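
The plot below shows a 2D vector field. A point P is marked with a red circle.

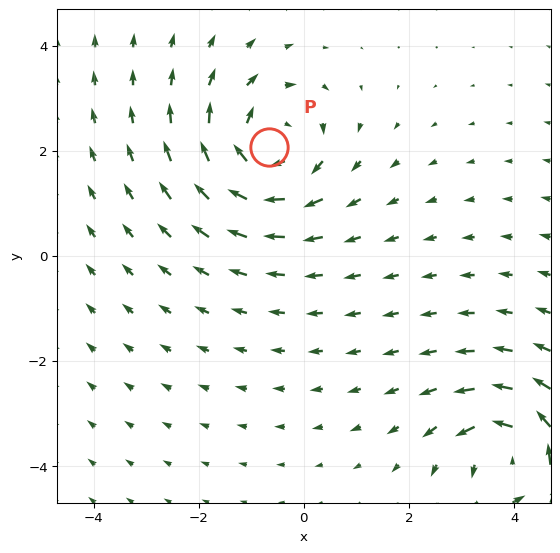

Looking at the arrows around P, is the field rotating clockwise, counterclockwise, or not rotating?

clockwise

Near P at (-0.7, 2.1) the arrows circulate clockwise. The curl (z-component) there is about -4; negative curl means clockwise rotation.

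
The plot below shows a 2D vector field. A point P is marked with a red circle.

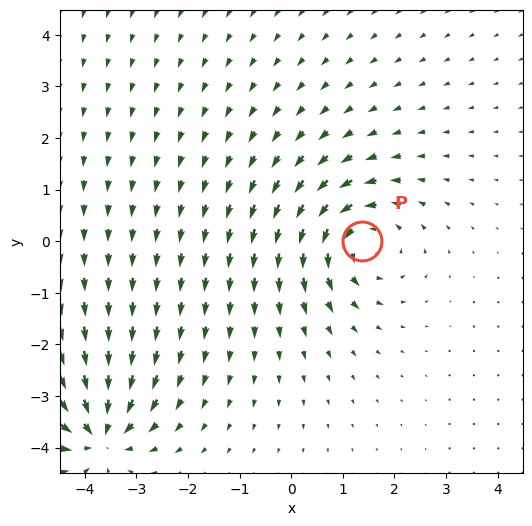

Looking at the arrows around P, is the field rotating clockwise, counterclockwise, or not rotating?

counterclockwise

Near P at (1.4, 0.0) the arrows circulate counterclockwise. The curl (z-component) there is about +5; positive curl means counterclockwise rotation.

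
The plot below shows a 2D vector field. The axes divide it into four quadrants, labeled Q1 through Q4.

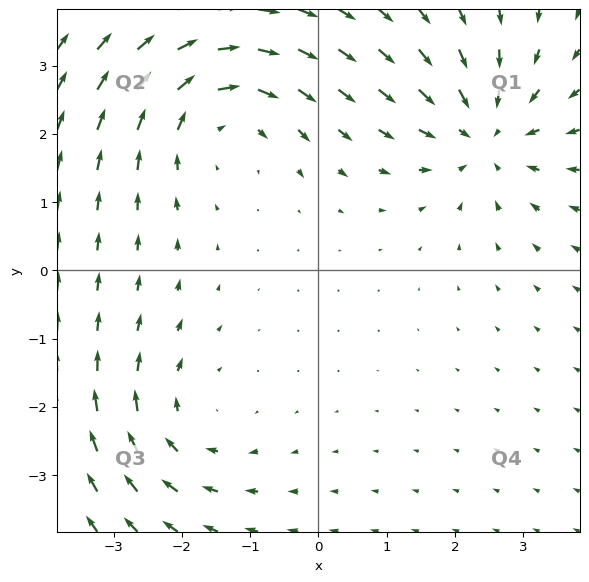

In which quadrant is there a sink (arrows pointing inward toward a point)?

The sink sits at approximately (2.4, 2.0), which lies in quadrant Q1. The divergence there is about -5, negative as expected for a sink.

Q1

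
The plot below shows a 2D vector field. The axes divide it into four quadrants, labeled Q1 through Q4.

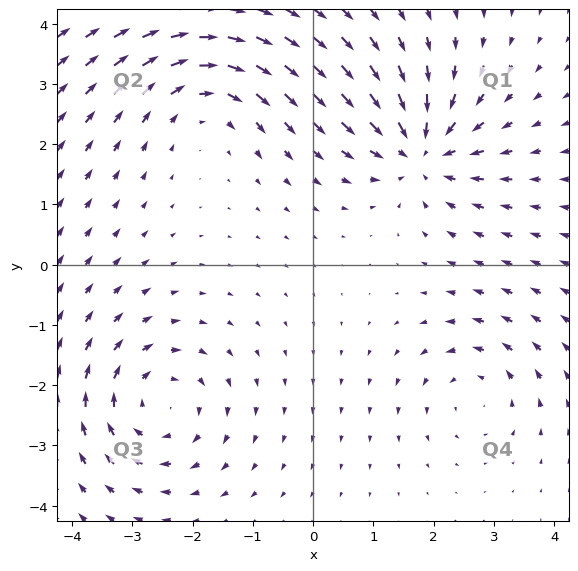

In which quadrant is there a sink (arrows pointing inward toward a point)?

Q1

The sink sits at approximately (1.8, 1.9), which lies in quadrant Q1. The divergence there is about -5, negative as expected for a sink.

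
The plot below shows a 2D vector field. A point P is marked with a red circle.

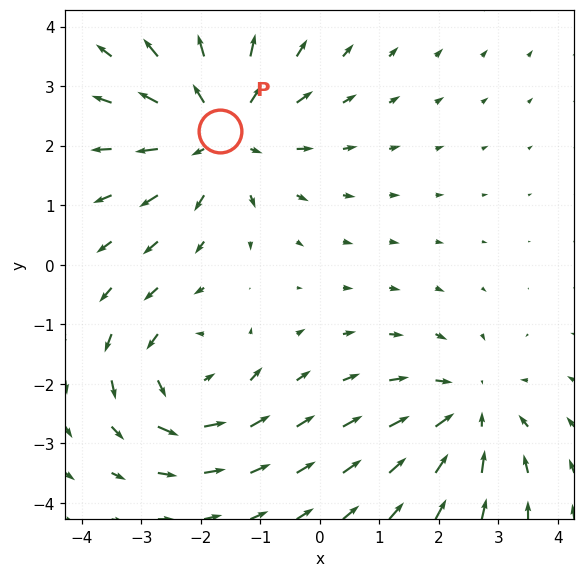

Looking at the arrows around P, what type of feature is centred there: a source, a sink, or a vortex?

source

At P (-1.7, 2.2) the arrows spread outward. Divergence about +4, curl ≈0 — positive divergence with near-zero curl is a source.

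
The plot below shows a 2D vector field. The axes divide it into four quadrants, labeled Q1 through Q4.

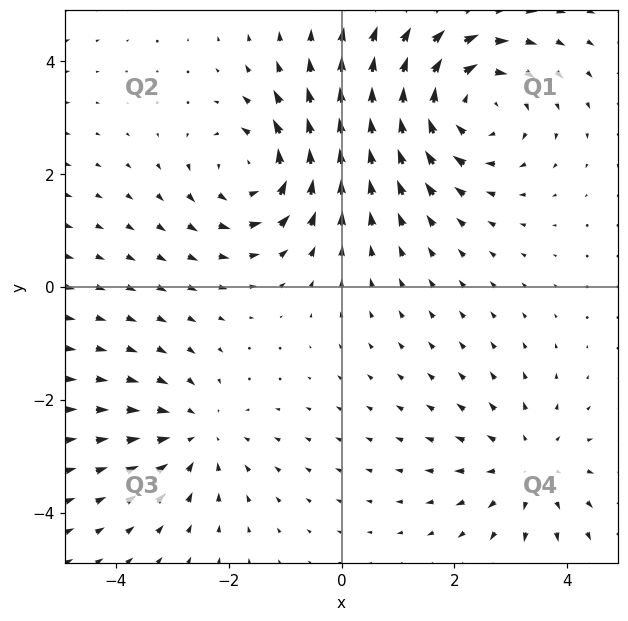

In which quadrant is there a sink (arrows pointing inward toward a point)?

Q3

The sink sits at approximately (-2.6, -2.6), which lies in quadrant Q3. The divergence there is about -3, negative as expected for a sink.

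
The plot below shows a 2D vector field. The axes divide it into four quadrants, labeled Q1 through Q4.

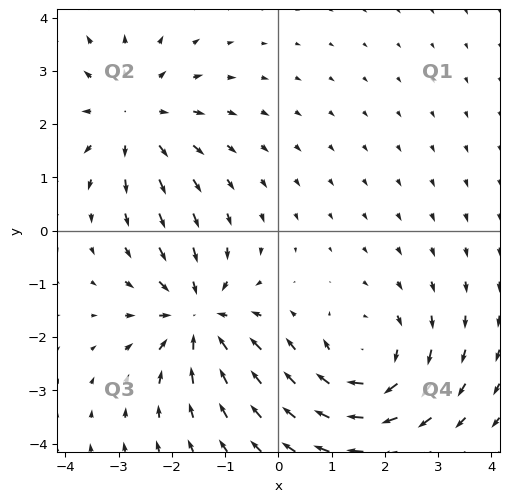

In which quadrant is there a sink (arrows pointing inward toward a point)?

Q3

The sink sits at approximately (-1.5, -1.6), which lies in quadrant Q3. The divergence there is about -5, negative as expected for a sink.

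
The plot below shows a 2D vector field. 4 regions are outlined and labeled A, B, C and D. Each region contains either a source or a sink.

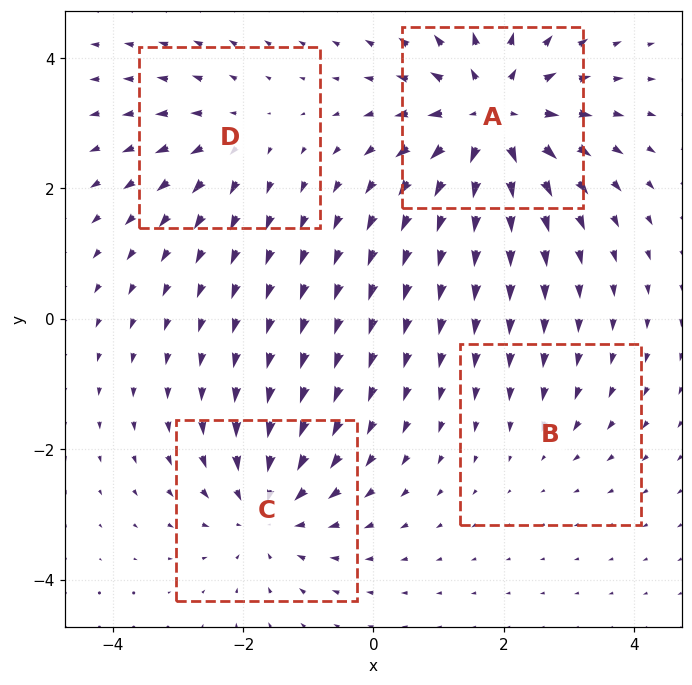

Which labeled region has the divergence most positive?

A

Divergence at each region's feature centre — A: about +7, B: about -2, C: about -5, D: about +3. Region A is most positive.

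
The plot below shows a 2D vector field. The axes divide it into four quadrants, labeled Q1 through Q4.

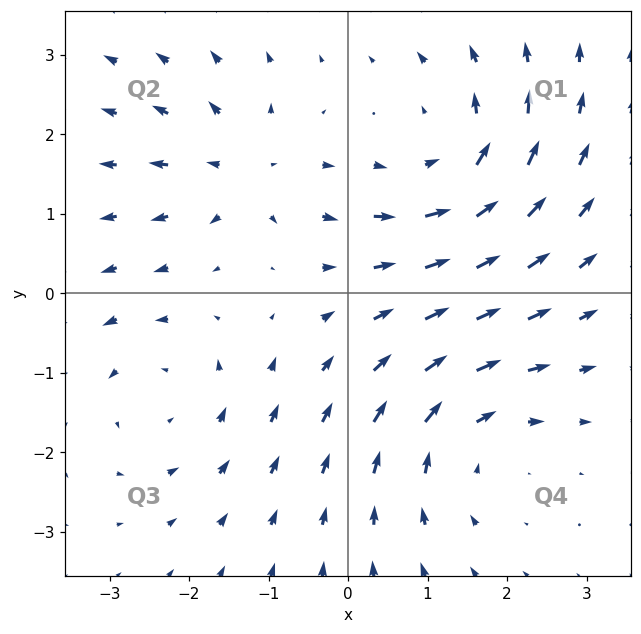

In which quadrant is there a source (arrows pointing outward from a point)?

Q2

The source sits at approximately (-1.3, 1.6), which lies in quadrant Q2. The divergence there is about +4, positive as expected for a source.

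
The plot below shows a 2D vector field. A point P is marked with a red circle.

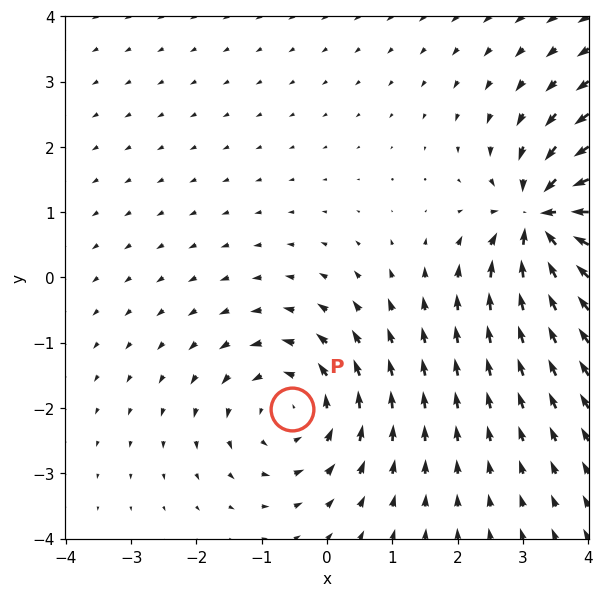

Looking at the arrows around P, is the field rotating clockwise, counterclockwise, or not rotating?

counterclockwise

Near P at (-0.5, -2.0) the arrows circulate counterclockwise. The curl (z-component) there is about +3; positive curl means counterclockwise rotation.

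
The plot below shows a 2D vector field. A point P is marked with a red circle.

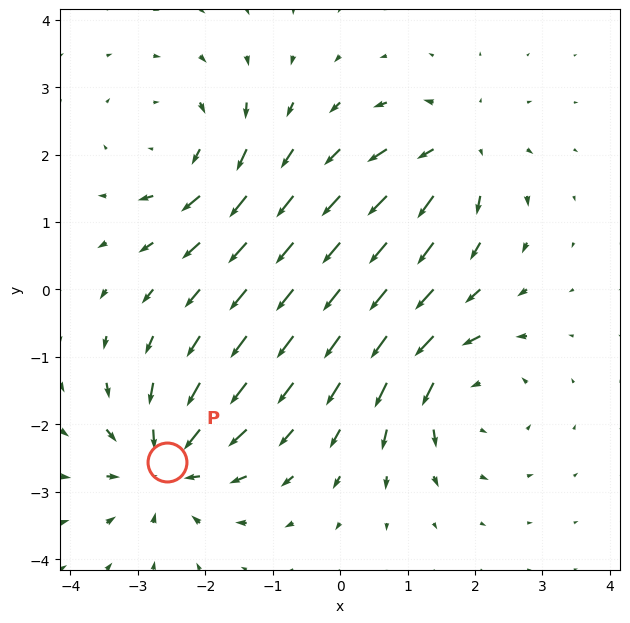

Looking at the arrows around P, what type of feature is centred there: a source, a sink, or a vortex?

sink

At P (-2.6, -2.6) the arrows converge inward. Divergence about -6, curl ≈0 — negative divergence with near-zero curl is a sink.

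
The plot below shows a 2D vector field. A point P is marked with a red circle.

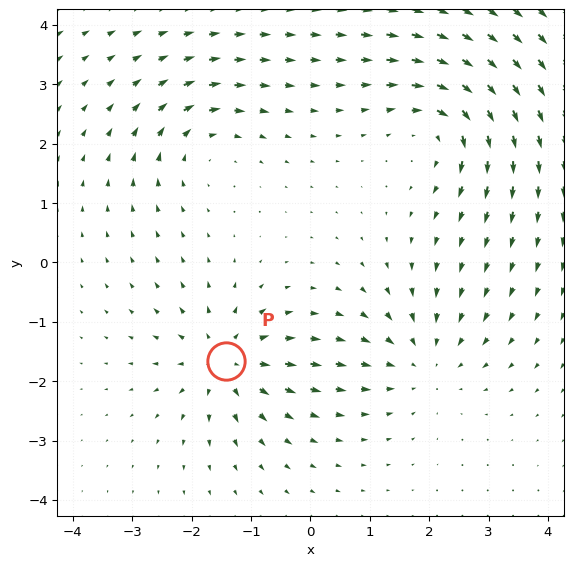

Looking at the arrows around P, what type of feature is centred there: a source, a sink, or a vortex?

At P (-1.4, -1.7) the arrows spread outward. Divergence about +6, curl ≈0 — positive divergence with near-zero curl is a source.

source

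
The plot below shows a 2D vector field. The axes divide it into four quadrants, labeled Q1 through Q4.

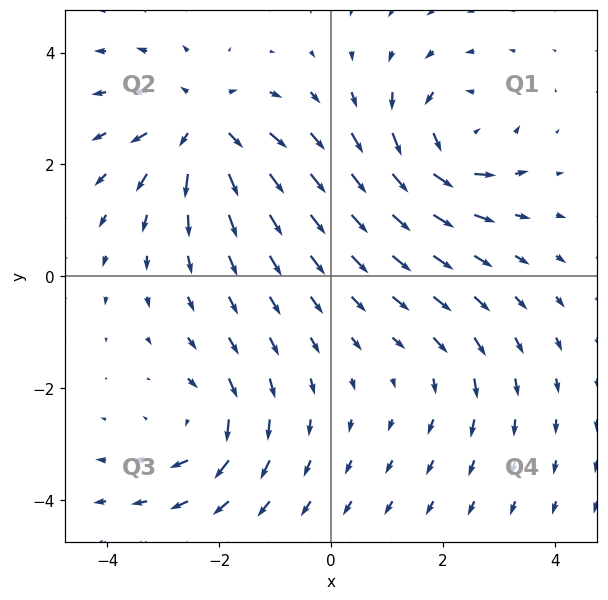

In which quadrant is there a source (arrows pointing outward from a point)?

Q2

The source sits at approximately (-2.3, 2.7), which lies in quadrant Q2. The divergence there is about +6, positive as expected for a source.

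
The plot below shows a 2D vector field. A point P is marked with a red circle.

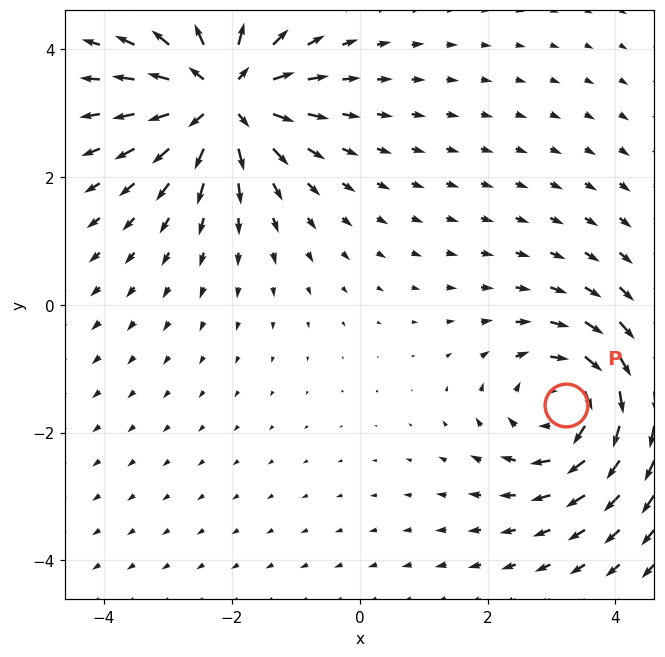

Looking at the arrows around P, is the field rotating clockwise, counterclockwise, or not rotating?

Near P at (3.2, -1.6) the arrows circulate clockwise. The curl (z-component) there is about -4; negative curl means clockwise rotation.

clockwise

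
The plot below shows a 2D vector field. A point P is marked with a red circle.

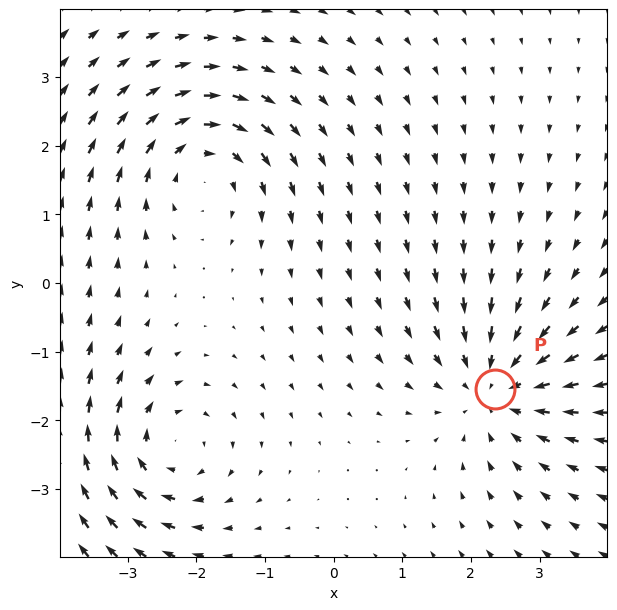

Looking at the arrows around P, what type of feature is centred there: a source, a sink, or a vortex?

At P (2.4, -1.5) the arrows converge inward. Divergence about -4, curl ≈0 — negative divergence with near-zero curl is a sink.

sink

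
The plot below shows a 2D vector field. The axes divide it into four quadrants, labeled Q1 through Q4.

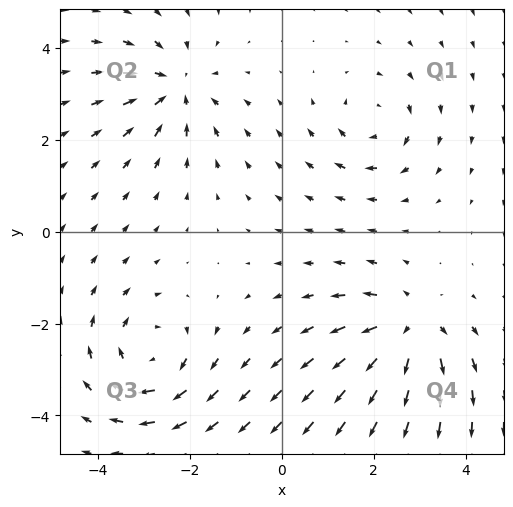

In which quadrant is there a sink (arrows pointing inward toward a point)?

The sink sits at approximately (-2.3, 3.1), which lies in quadrant Q2. The divergence there is about -5, negative as expected for a sink.

Q2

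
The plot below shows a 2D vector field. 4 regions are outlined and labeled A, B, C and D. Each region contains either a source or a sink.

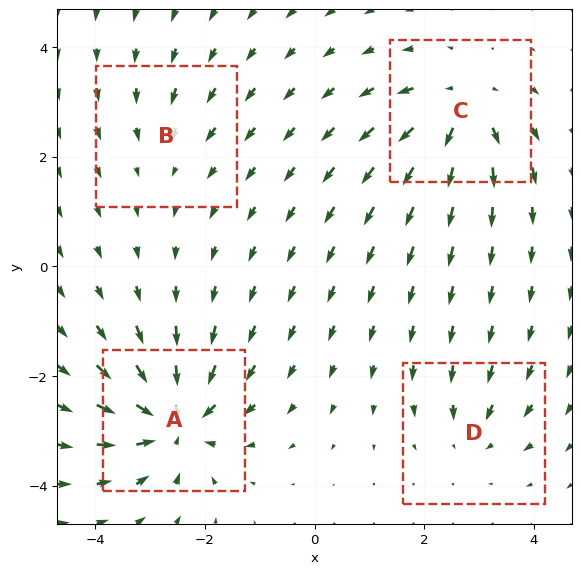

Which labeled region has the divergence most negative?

Divergence at each region's feature centre — A: about -8, B: about -3, C: about +6, D: about -4. Region A is most negative.

A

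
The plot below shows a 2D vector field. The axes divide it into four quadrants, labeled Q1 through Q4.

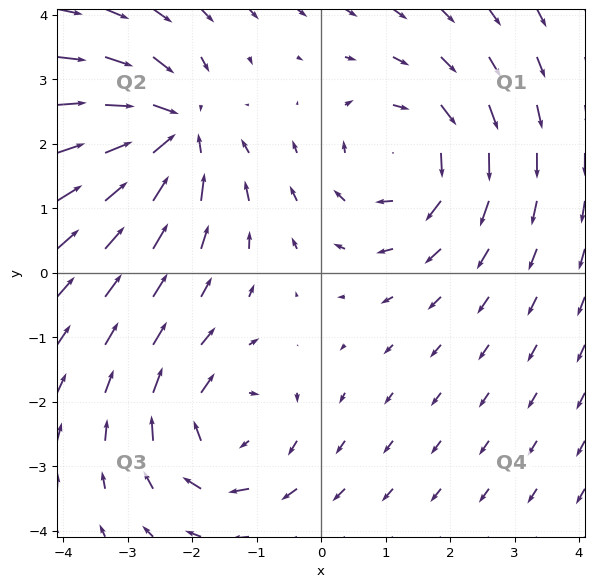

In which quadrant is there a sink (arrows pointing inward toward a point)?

The sink sits at approximately (-2.3, 2.2), which lies in quadrant Q2. The divergence there is about -5, negative as expected for a sink.

Q2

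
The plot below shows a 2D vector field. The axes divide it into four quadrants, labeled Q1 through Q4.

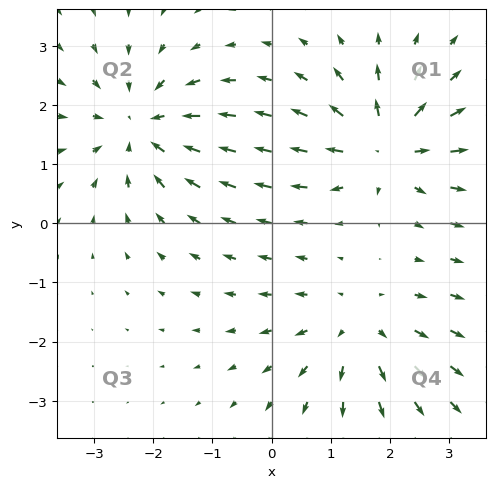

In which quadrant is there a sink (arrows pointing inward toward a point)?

Q2

The sink sits at approximately (-2.2, 1.6), which lies in quadrant Q2. The divergence there is about -4, negative as expected for a sink.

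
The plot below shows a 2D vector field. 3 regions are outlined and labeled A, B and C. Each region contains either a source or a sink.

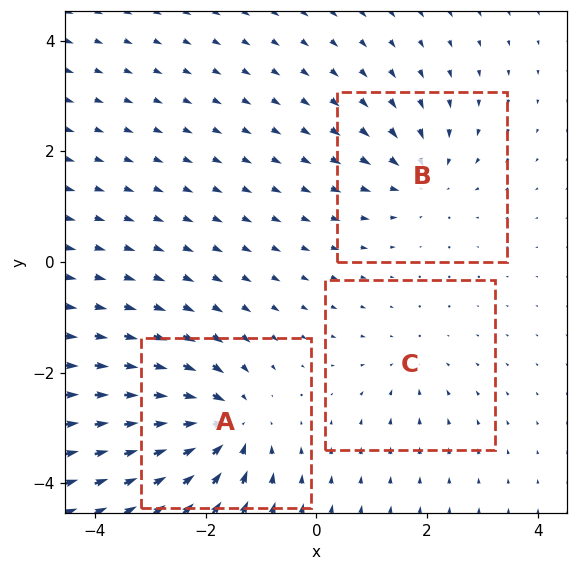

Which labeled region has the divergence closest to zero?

Divergence at each region's feature centre — A: about -5, B: about -3, C: about -2. Region C is closest to zero.

C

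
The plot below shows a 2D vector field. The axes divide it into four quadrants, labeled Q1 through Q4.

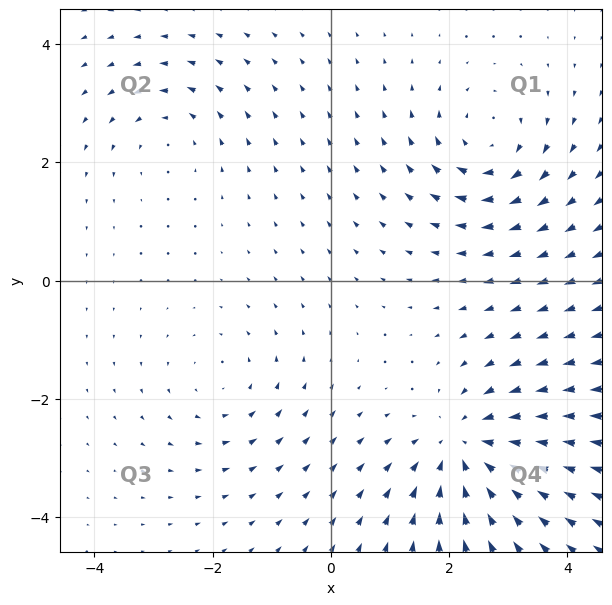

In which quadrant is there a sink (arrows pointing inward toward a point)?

Q4

The sink sits at approximately (2.3, -2.8), which lies in quadrant Q4. The divergence there is about -5, negative as expected for a sink.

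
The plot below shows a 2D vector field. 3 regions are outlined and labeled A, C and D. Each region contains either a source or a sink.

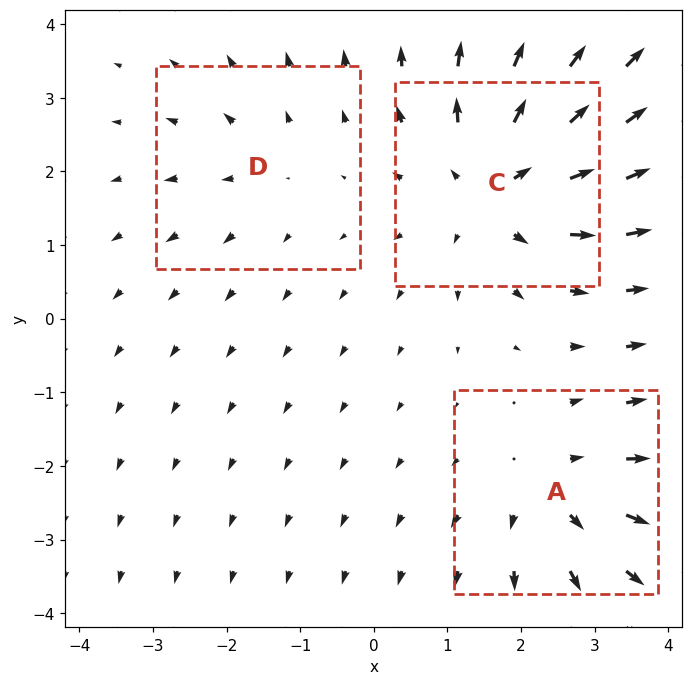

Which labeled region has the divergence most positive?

Divergence at each region's feature centre — A: about +3, C: about +4, D: about +2. Region C is most positive.

C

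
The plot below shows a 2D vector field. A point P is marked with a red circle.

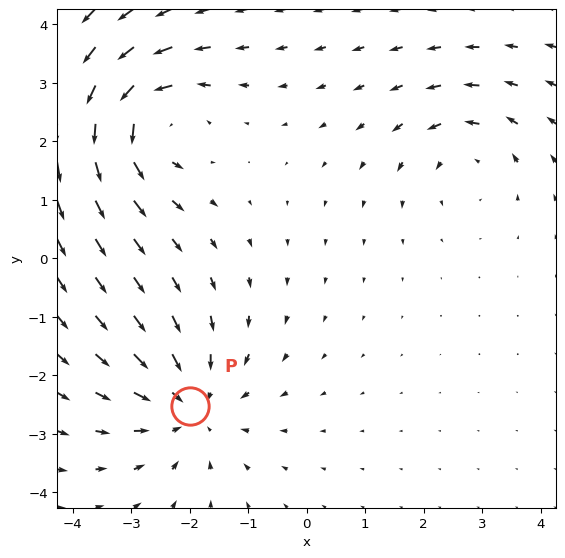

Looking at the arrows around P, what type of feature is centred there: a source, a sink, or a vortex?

sink

At P (-2.0, -2.5) the arrows converge inward. Divergence about -4, curl ≈0 — negative divergence with near-zero curl is a sink.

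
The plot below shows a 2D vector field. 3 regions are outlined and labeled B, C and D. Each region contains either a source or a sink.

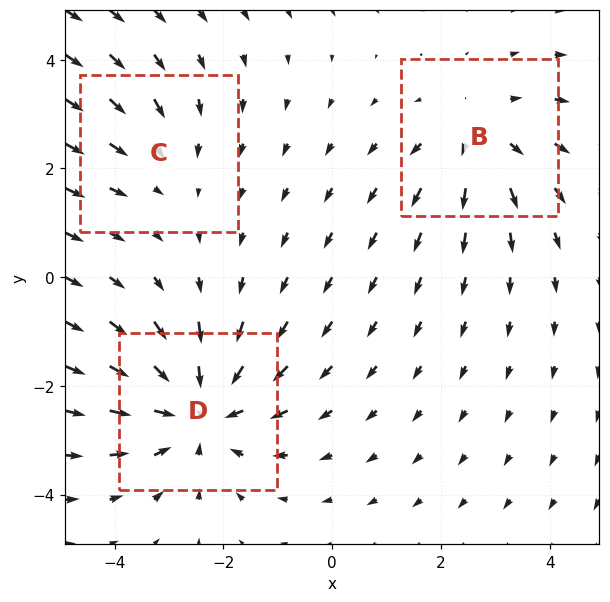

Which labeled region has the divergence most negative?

D

Divergence at each region's feature centre — B: about +3, C: about -2, D: about -4. Region D is most negative.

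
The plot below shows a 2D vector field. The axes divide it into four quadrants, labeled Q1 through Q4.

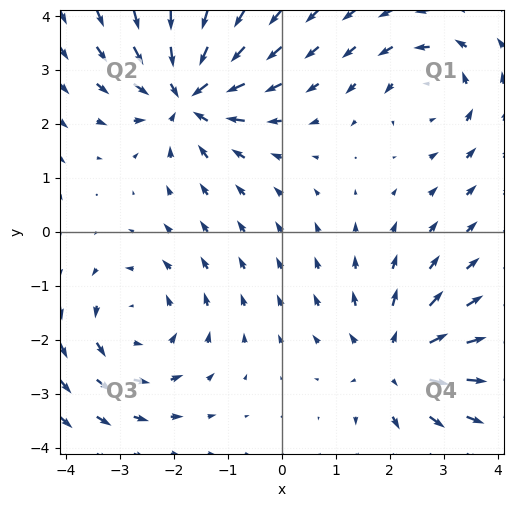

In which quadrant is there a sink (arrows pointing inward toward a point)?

The sink sits at approximately (-1.8, 2.6), which lies in quadrant Q2. The divergence there is about -5, negative as expected for a sink.

Q2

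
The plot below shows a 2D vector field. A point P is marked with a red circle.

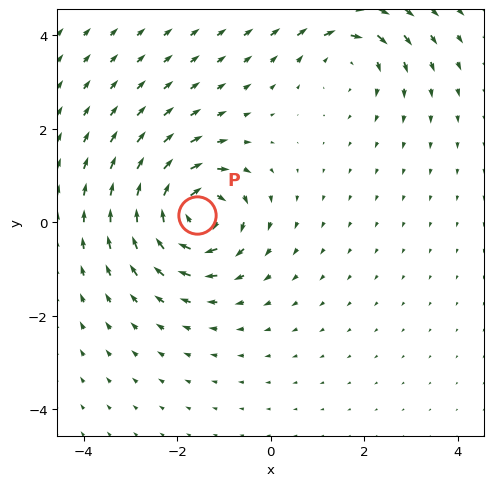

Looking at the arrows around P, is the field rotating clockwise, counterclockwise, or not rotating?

Near P at (-1.6, 0.1) the arrows circulate clockwise. The curl (z-component) there is about -5; negative curl means clockwise rotation.

clockwise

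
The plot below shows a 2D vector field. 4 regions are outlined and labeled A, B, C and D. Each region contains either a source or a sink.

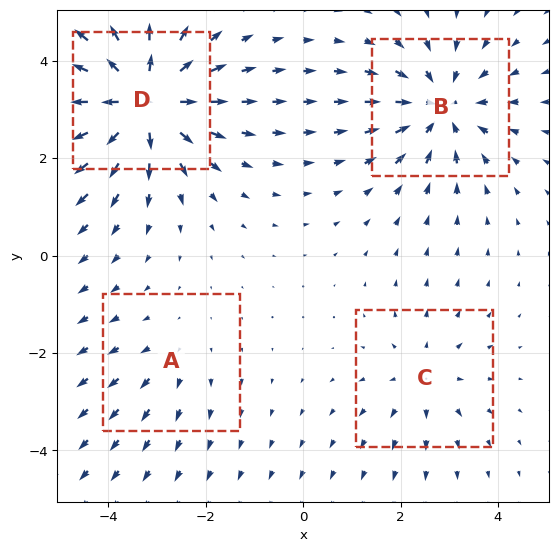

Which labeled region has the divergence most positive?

Divergence at each region's feature centre — A: about +2, B: about -5, C: about +3, D: about +7. Region D is most positive.

D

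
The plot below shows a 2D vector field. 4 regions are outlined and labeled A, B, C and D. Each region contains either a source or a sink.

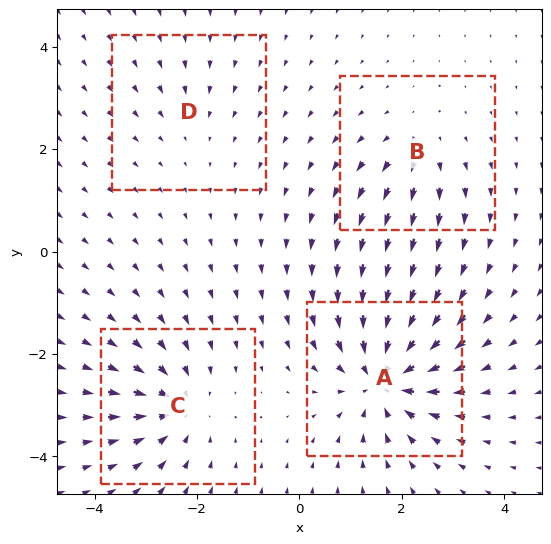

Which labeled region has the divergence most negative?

A

Divergence at each region's feature centre — A: about -7, B: about +3, C: about -5, D: about -2. Region A is most negative.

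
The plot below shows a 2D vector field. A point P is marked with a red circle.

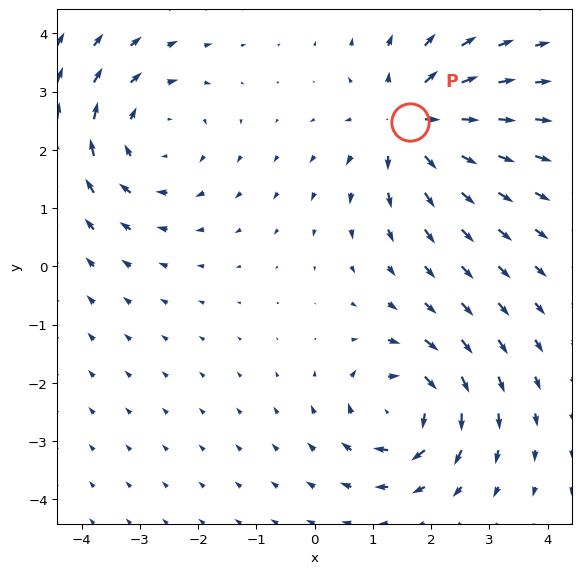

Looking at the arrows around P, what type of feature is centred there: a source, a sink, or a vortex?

At P (1.6, 2.5) the arrows spread outward. Divergence about +5, curl ≈0 — positive divergence with near-zero curl is a source.

source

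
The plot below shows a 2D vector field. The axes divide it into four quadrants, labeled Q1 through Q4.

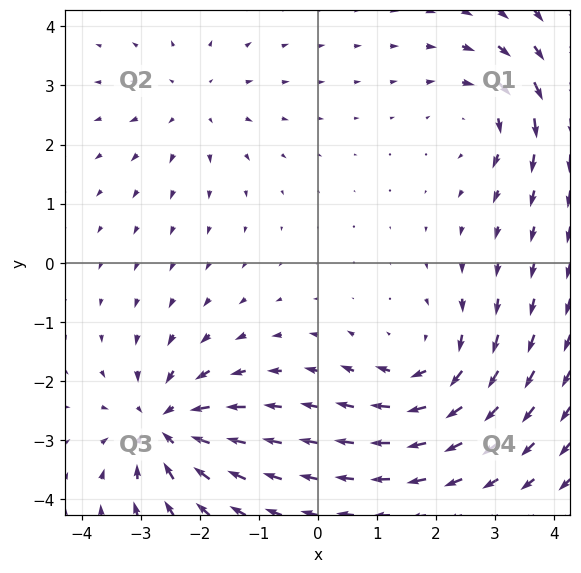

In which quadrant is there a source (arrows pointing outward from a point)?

Q2

The source sits at approximately (-2.1, 2.7), which lies in quadrant Q2. The divergence there is about +3, positive as expected for a source.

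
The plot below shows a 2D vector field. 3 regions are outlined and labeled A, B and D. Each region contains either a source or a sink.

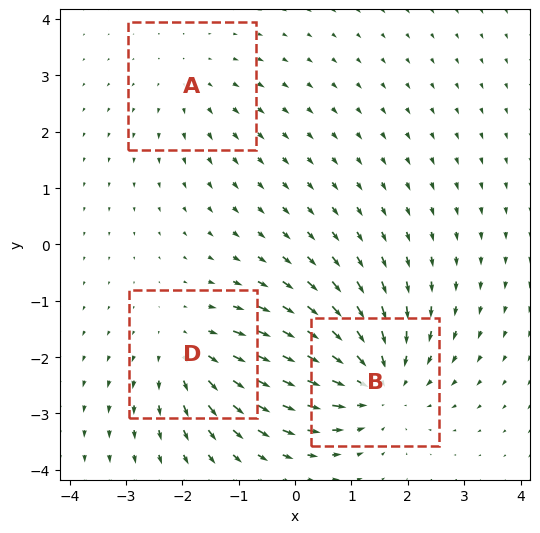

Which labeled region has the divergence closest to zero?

A

Divergence at each region's feature centre — A: about +2, B: about -4, D: about +3. Region A is closest to zero.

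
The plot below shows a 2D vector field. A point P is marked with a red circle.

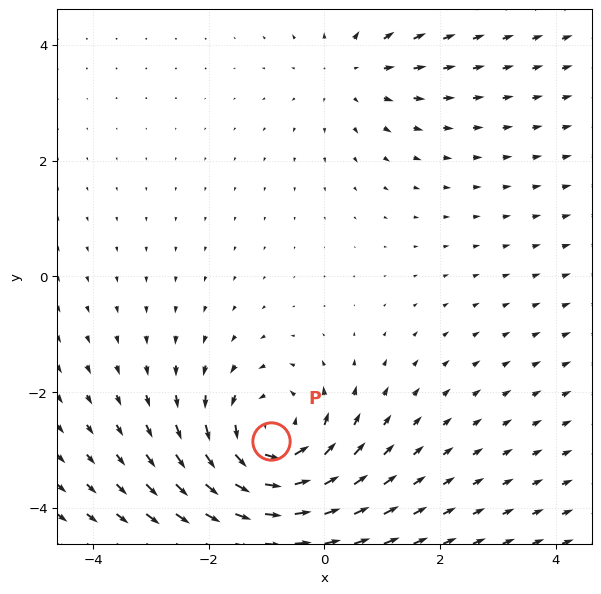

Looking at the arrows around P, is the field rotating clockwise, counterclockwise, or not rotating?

counterclockwise

Near P at (-0.9, -2.8) the arrows circulate counterclockwise. The curl (z-component) there is about +4; positive curl means counterclockwise rotation.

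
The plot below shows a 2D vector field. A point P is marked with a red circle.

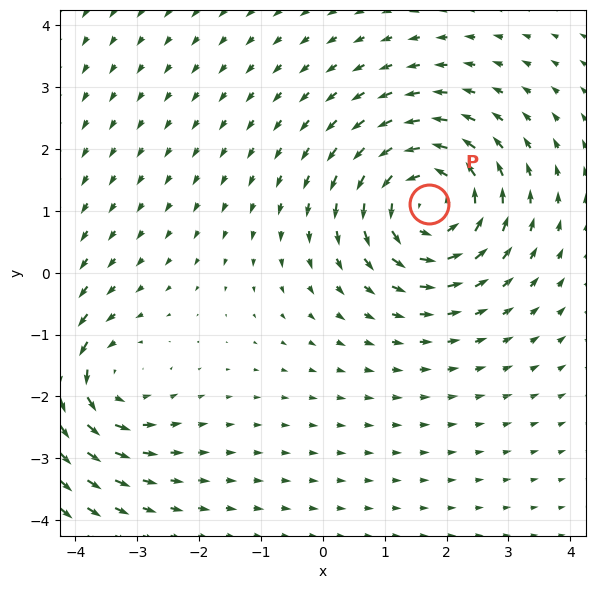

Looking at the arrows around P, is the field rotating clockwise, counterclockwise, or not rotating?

Near P at (1.7, 1.1) the arrows circulate counterclockwise. The curl (z-component) there is about +4; positive curl means counterclockwise rotation.

counterclockwise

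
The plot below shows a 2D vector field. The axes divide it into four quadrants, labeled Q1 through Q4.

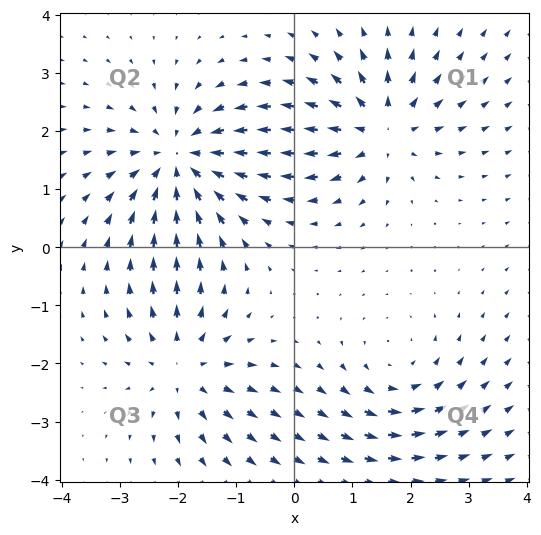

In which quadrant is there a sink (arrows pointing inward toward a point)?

The sink sits at approximately (-2.0, 1.5), which lies in quadrant Q2. The divergence there is about -5, negative as expected for a sink.

Q2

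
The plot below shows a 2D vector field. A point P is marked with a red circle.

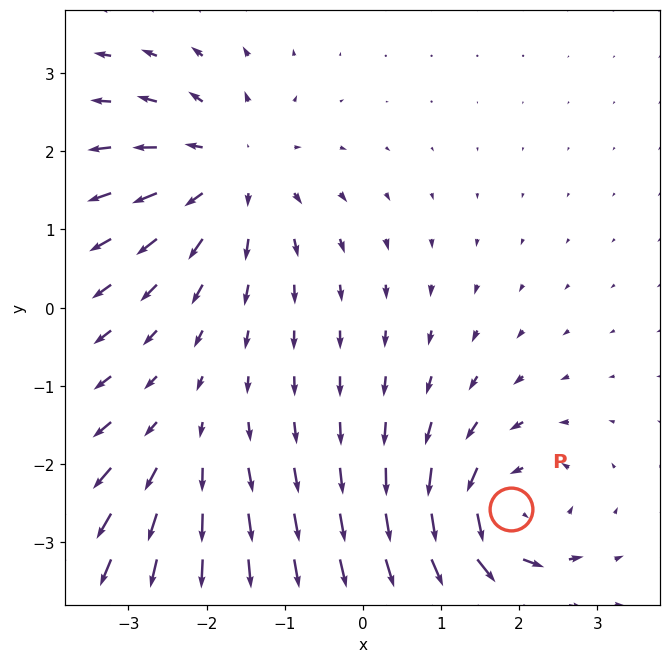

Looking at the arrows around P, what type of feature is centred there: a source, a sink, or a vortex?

vortex

At P (1.9, -2.6) the arrows circulate counterclockwise. Divergence ≈0, curl about +7 — near-zero divergence with nonzero curl is a vortex.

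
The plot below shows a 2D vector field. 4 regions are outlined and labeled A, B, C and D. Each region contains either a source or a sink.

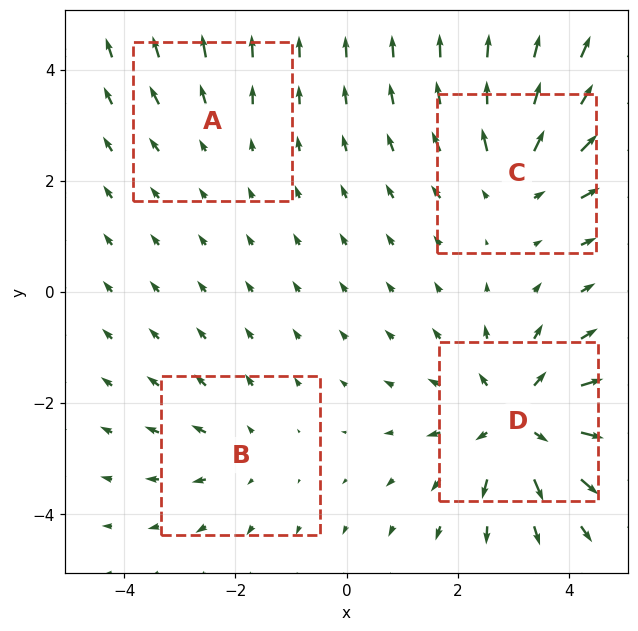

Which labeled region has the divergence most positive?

D

Divergence at each region's feature centre — A: about +2, B: about +3, C: about +4, D: about +6. Region D is most positive.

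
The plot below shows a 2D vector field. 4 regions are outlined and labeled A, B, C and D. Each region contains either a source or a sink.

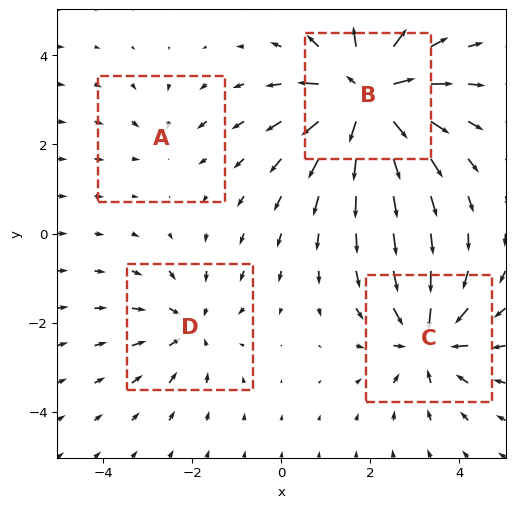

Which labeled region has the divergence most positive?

B

Divergence at each region's feature centre — A: about -2, B: about +8, C: about -5, D: about -4. Region B is most positive.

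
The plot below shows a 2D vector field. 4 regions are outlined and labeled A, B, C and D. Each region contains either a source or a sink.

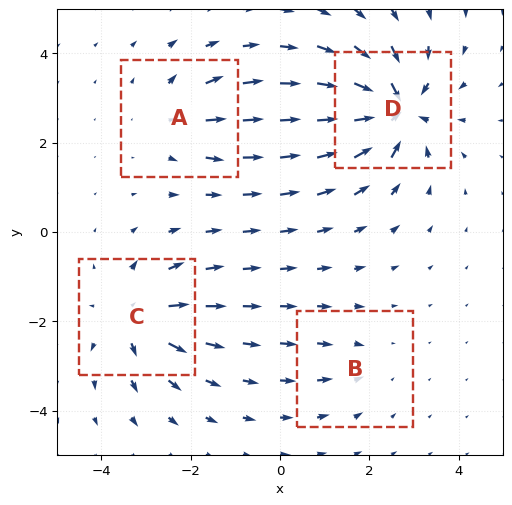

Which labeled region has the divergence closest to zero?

Divergence at each region's feature centre — A: about +4, B: about -2, C: about +6, D: about -9. Region B is closest to zero.

B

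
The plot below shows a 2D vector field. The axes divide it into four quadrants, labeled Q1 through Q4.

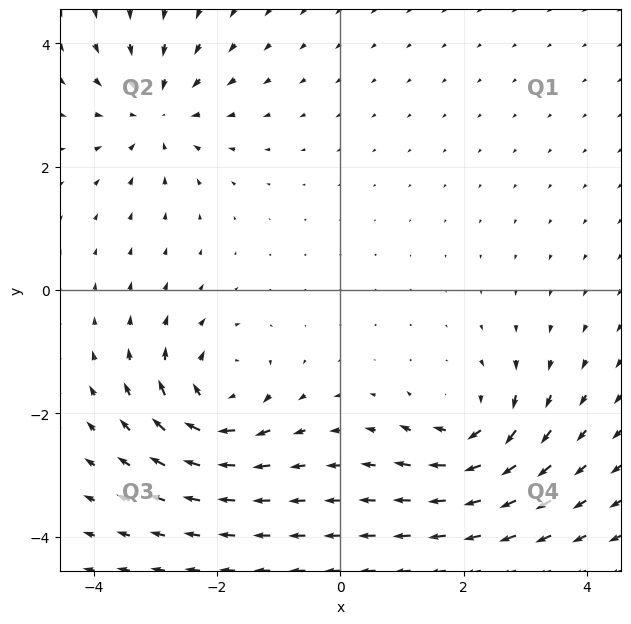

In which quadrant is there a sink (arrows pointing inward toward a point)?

Q2

The sink sits at approximately (-3.0, 2.9), which lies in quadrant Q2. The divergence there is about -4, negative as expected for a sink.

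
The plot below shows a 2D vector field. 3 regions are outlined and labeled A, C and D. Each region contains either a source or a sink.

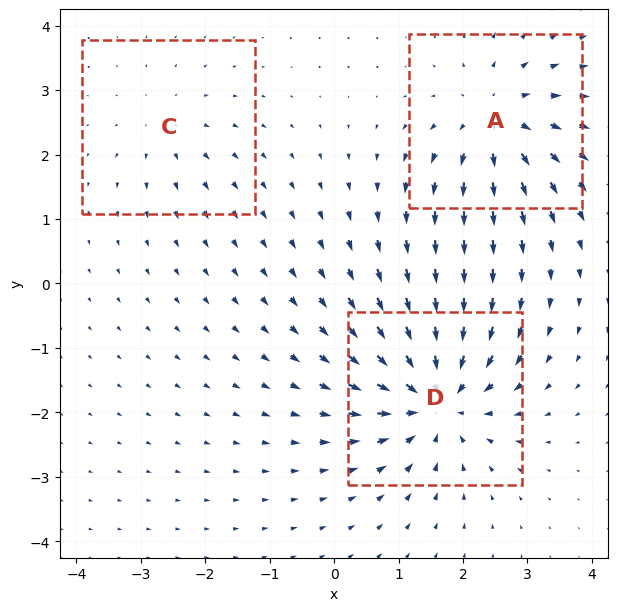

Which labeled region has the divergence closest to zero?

C

Divergence at each region's feature centre — A: about +4, C: about +2, D: about -5. Region C is closest to zero.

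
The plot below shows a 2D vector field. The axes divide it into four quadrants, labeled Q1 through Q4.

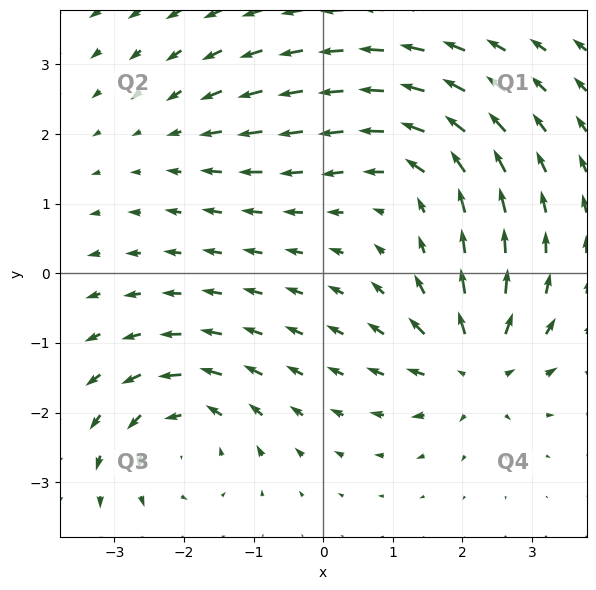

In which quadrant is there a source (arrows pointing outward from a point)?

Q4

The source sits at approximately (2.2, -1.3), which lies in quadrant Q4. The divergence there is about +7, positive as expected for a source.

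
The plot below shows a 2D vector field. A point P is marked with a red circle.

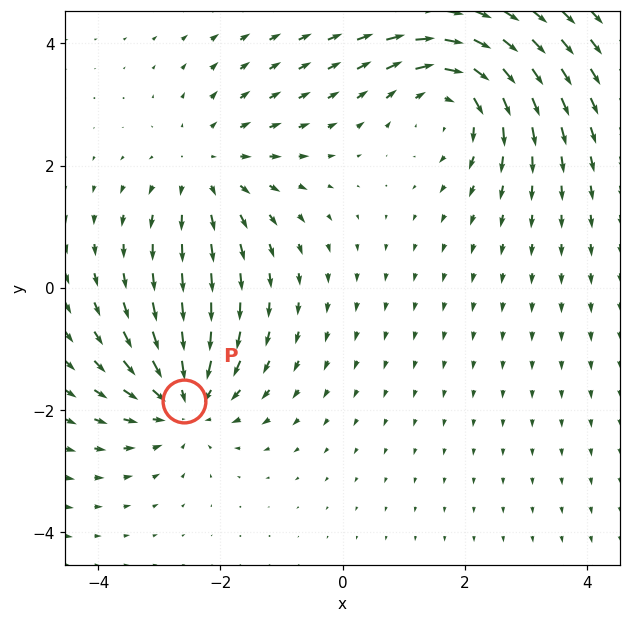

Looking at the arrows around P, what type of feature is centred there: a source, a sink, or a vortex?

At P (-2.6, -1.8) the arrows converge inward. Divergence about -4, curl ≈0 — negative divergence with near-zero curl is a sink.

sink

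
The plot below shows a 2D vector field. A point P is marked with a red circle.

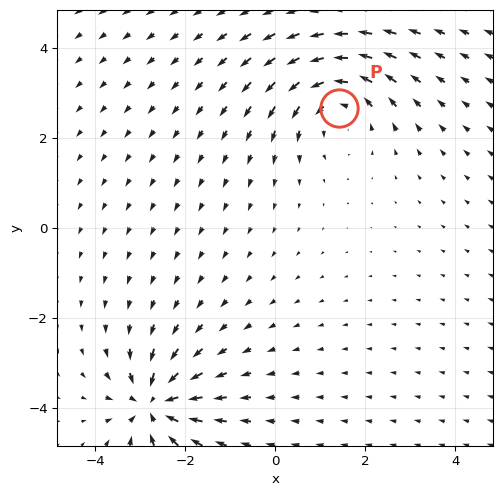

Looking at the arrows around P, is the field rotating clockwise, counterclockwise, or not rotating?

Near P at (1.4, 2.7) the arrows circulate counterclockwise. The curl (z-component) there is about +4; positive curl means counterclockwise rotation.

counterclockwise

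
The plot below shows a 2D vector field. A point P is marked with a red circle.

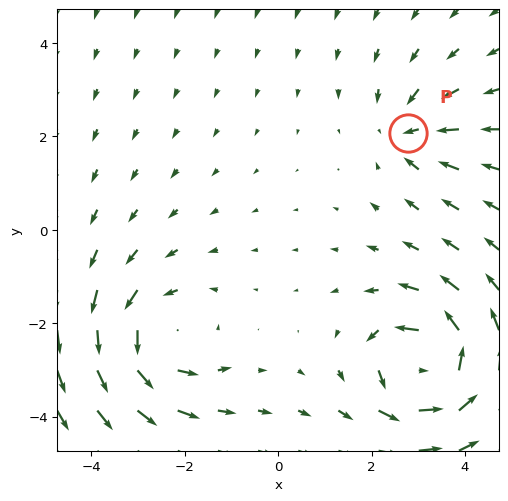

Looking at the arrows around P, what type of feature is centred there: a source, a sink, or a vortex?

At P (2.8, 2.1) the arrows converge inward. Divergence about -3, curl ≈0 — negative divergence with near-zero curl is a sink.

sink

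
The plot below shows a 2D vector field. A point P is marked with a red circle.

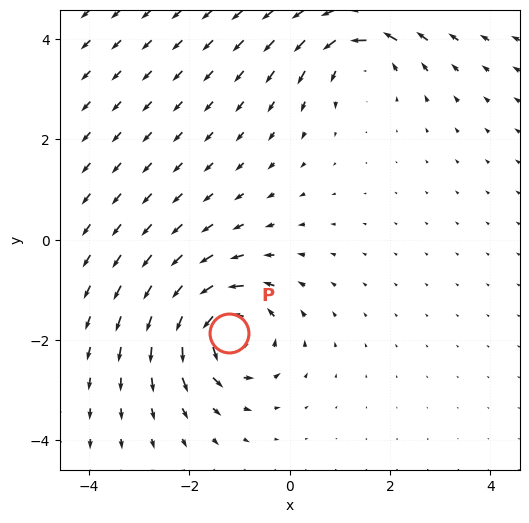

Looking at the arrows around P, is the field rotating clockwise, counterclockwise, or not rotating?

counterclockwise

Near P at (-1.2, -1.9) the arrows circulate counterclockwise. The curl (z-component) there is about +6; positive curl means counterclockwise rotation.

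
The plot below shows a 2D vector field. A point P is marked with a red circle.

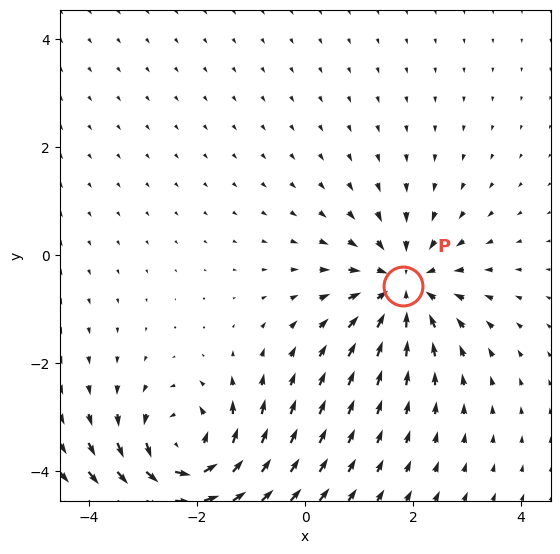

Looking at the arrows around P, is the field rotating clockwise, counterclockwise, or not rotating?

not rotating

Near P at (1.8, -0.6) the arrows show no circulation. The curl there is ≈0.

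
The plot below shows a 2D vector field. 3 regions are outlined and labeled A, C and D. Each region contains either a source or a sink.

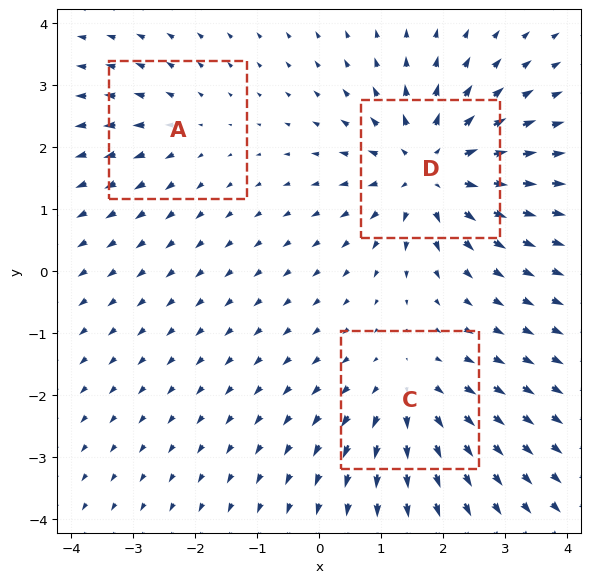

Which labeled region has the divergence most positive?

Divergence at each region's feature centre — A: about +2, C: about +3, D: about +5. Region D is most positive.

D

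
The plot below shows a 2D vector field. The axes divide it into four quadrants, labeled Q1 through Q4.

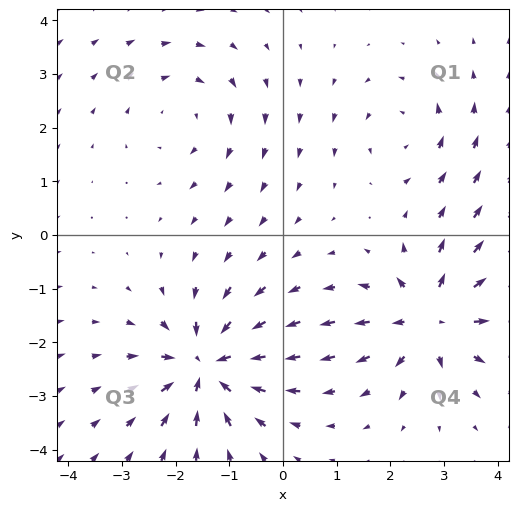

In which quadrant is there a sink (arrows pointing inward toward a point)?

The sink sits at approximately (-1.4, -2.4), which lies in quadrant Q3. The divergence there is about -6, negative as expected for a sink.

Q3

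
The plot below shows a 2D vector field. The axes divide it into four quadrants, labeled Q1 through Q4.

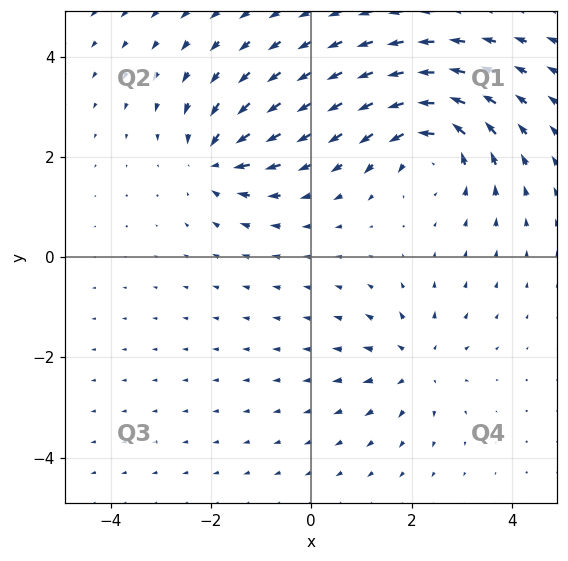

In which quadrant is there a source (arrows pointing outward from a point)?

Q4

The source sits at approximately (2.1, -2.1), which lies in quadrant Q4. The divergence there is about +4, positive as expected for a source.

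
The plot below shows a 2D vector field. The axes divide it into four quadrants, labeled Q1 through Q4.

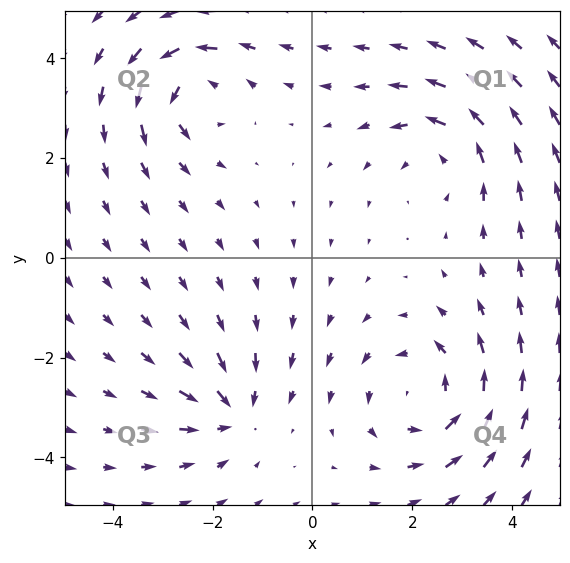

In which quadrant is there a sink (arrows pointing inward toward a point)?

Q3

The sink sits at approximately (-1.6, -3.1), which lies in quadrant Q3. The divergence there is about -4, negative as expected for a sink.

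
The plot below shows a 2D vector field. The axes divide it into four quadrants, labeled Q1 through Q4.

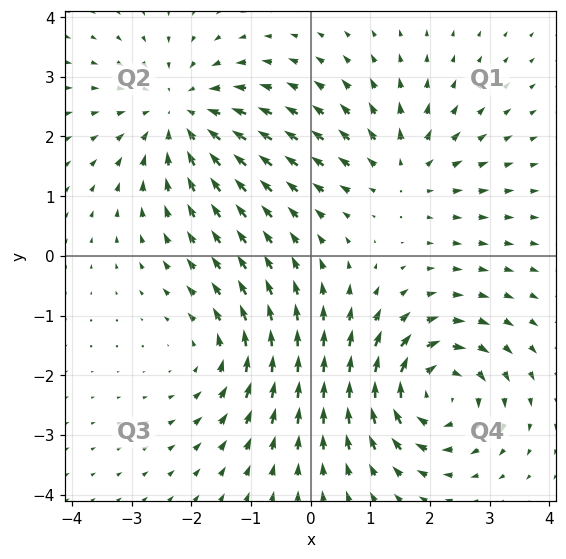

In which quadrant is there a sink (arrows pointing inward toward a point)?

Q2

The sink sits at approximately (-2.2, 2.4), which lies in quadrant Q2. The divergence there is about -4, negative as expected for a sink.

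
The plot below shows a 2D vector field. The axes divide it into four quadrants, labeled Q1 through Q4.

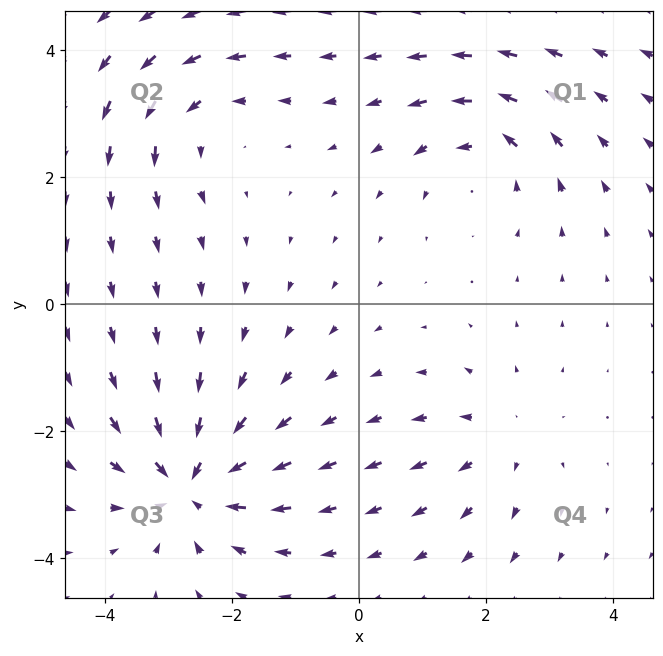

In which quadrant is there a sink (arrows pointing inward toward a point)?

The sink sits at approximately (-2.7, -2.8), which lies in quadrant Q3. The divergence there is about -6, negative as expected for a sink.

Q3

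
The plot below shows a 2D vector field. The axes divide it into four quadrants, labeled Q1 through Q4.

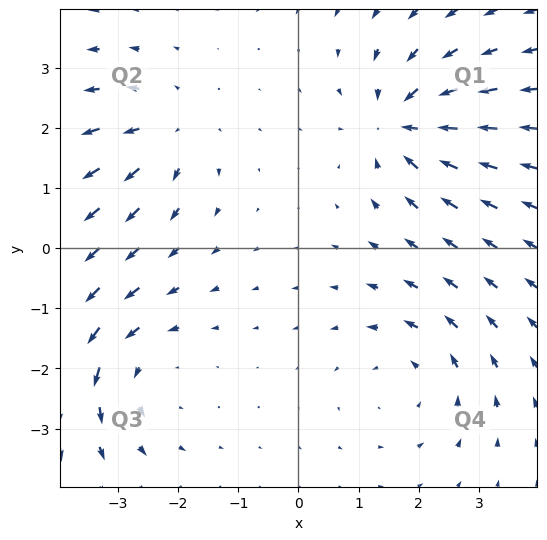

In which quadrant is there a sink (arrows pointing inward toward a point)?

Q1

The sink sits at approximately (1.7, 2.1), which lies in quadrant Q1. The divergence there is about -5, negative as expected for a sink.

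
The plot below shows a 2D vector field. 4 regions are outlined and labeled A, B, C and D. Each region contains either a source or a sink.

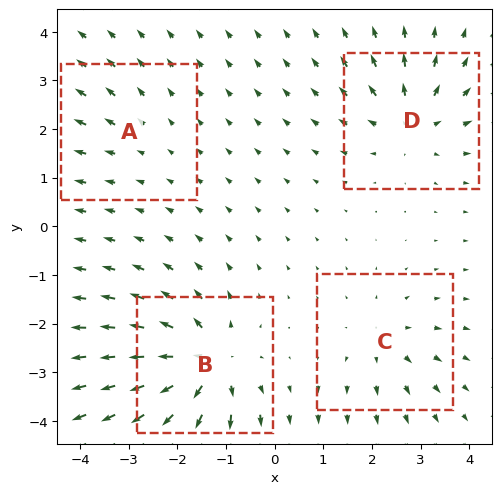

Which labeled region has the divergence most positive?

Divergence at each region's feature centre — A: about +2, B: about +8, C: about +4, D: about +5. Region B is most positive.

B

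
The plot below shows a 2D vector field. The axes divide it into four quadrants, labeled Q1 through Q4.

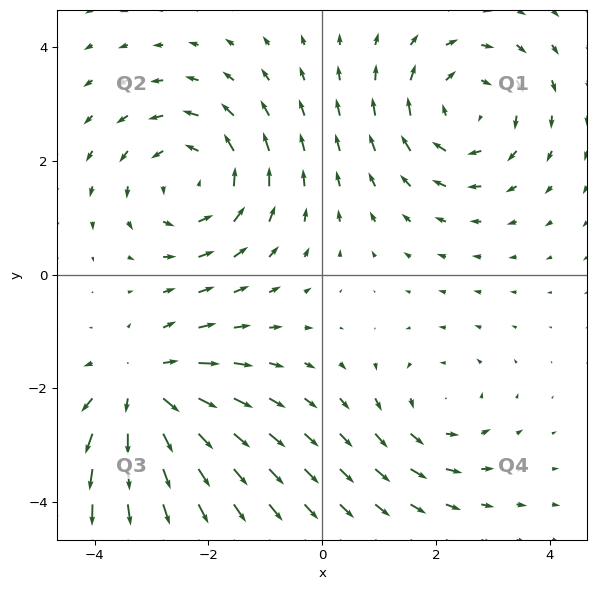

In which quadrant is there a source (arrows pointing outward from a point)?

Q3

The source sits at approximately (-3.2, -2.0), which lies in quadrant Q3. The divergence there is about +4, positive as expected for a source.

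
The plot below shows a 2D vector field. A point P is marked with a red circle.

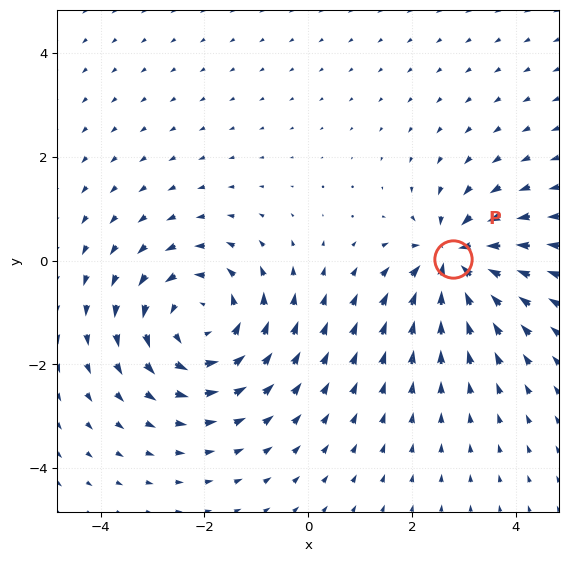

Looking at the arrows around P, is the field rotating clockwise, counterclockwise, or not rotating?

not rotating

Near P at (2.8, 0.0) the arrows show no circulation. The curl there is ≈0.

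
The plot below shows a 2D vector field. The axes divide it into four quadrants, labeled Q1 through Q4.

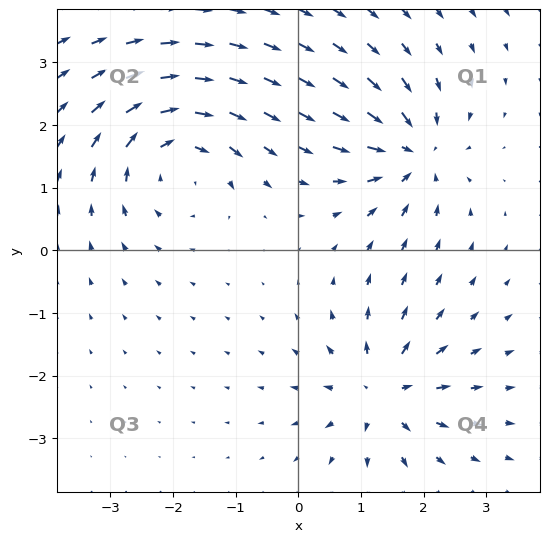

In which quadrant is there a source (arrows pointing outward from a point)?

Q4

The source sits at approximately (1.3, -2.3), which lies in quadrant Q4. The divergence there is about +5, positive as expected for a source.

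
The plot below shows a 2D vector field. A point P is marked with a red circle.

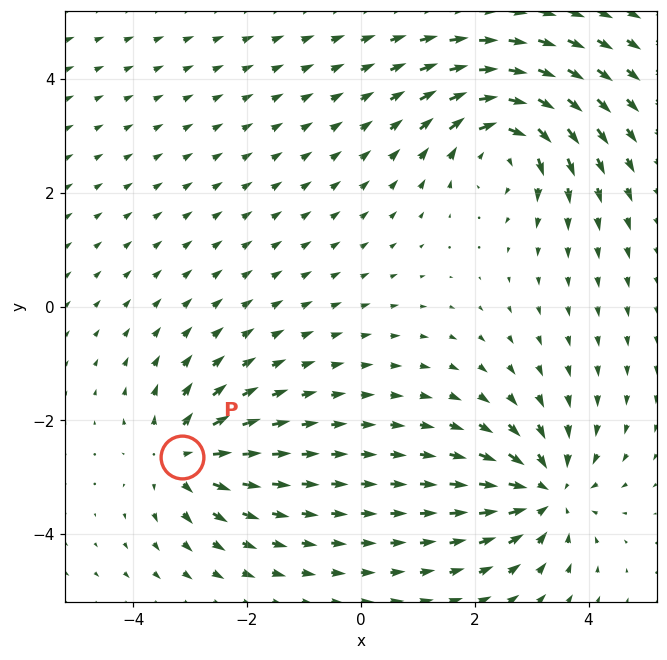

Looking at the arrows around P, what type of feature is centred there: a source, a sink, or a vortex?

At P (-3.1, -2.6) the arrows spread outward. Divergence about +4, curl ≈0 — positive divergence with near-zero curl is a source.

source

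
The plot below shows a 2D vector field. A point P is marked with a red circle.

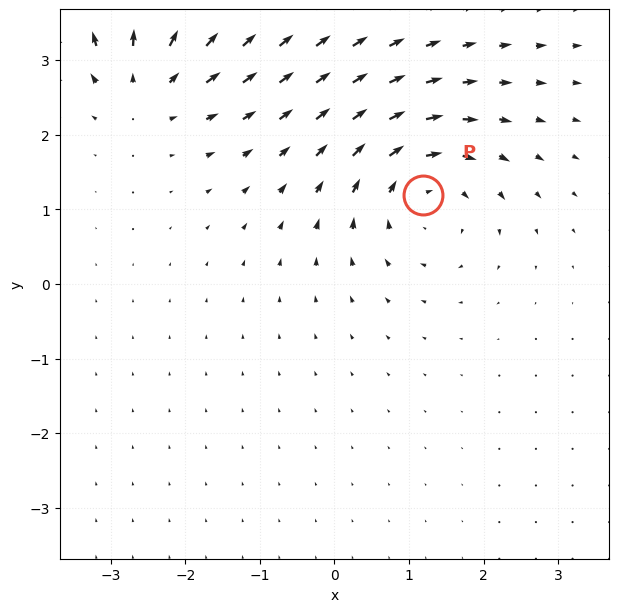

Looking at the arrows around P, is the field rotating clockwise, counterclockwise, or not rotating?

clockwise

Near P at (1.2, 1.2) the arrows circulate clockwise. The curl (z-component) there is about -5; negative curl means clockwise rotation.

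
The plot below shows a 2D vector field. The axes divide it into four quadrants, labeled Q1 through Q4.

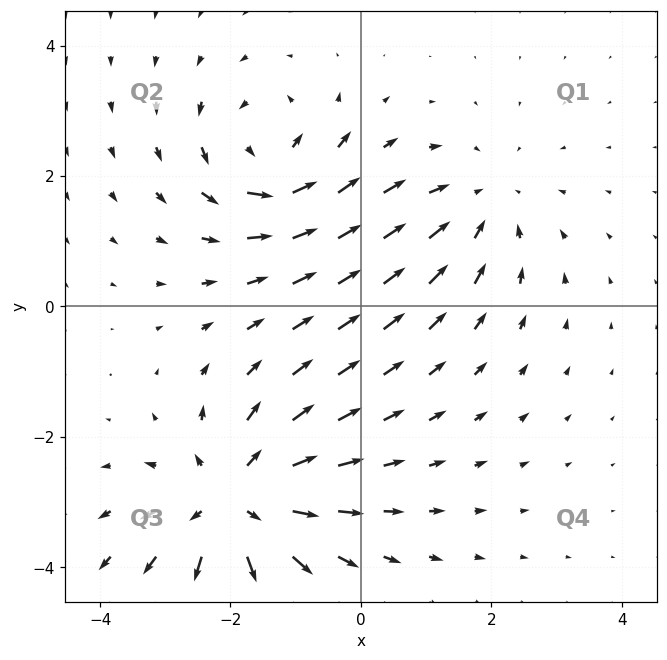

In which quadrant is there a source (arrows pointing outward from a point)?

Q3

The source sits at approximately (-1.9, -3.0), which lies in quadrant Q3. The divergence there is about +4, positive as expected for a source.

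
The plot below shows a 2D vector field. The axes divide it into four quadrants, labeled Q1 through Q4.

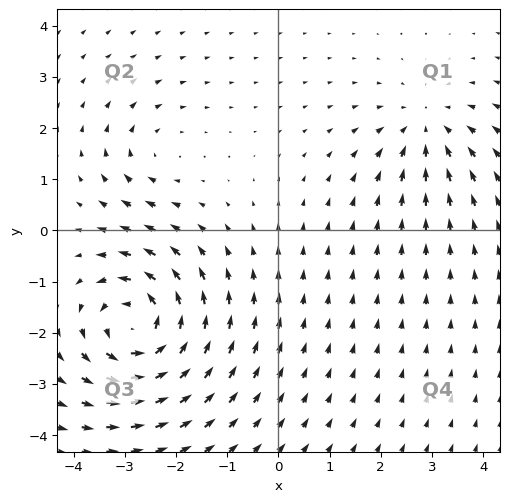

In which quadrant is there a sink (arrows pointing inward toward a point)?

Q1

The sink sits at approximately (2.9, 2.0), which lies in quadrant Q1. The divergence there is about -3, negative as expected for a sink.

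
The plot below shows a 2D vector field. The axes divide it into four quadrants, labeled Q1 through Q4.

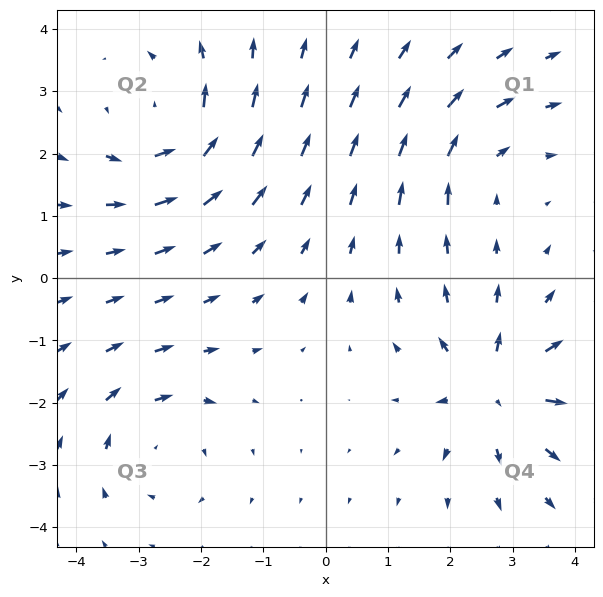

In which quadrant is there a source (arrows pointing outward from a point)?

The source sits at approximately (2.7, -1.8), which lies in quadrant Q4. The divergence there is about +6, positive as expected for a source.

Q4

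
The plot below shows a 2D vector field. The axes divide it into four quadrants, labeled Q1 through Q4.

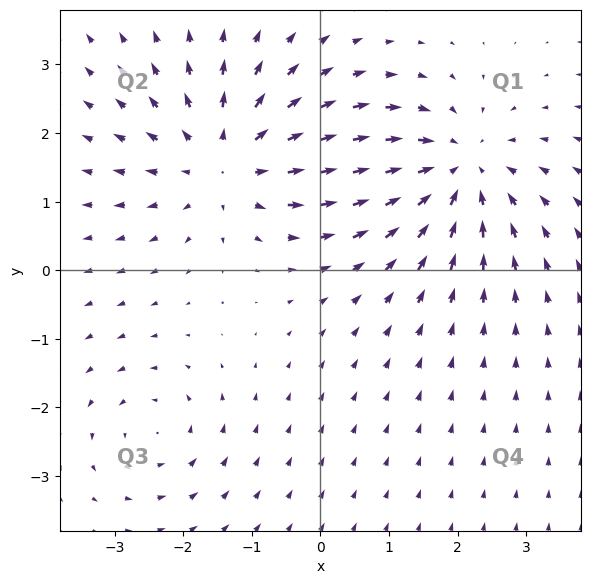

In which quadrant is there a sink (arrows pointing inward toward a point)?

The sink sits at approximately (2.0, 1.4), which lies in quadrant Q1. The divergence there is about -5, negative as expected for a sink.

Q1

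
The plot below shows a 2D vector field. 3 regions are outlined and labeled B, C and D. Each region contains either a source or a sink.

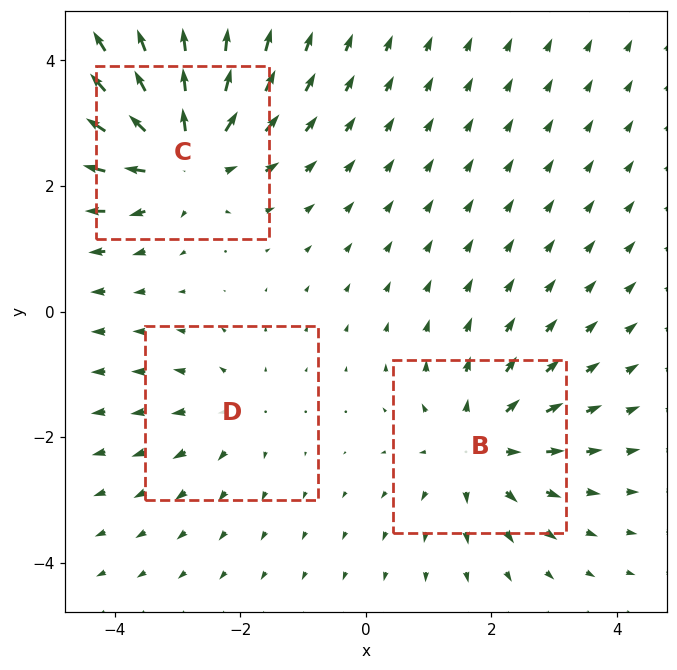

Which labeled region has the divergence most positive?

C

Divergence at each region's feature centre — B: about +3, C: about +5, D: about +2. Region C is most positive.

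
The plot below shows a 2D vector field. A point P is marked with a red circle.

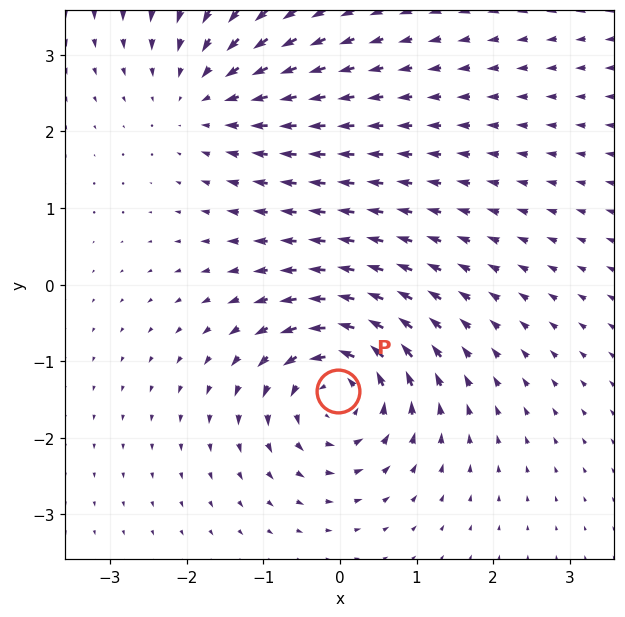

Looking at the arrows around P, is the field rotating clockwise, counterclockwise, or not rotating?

Near P at (-0.0, -1.4) the arrows circulate counterclockwise. The curl (z-component) there is about +4; positive curl means counterclockwise rotation.

counterclockwise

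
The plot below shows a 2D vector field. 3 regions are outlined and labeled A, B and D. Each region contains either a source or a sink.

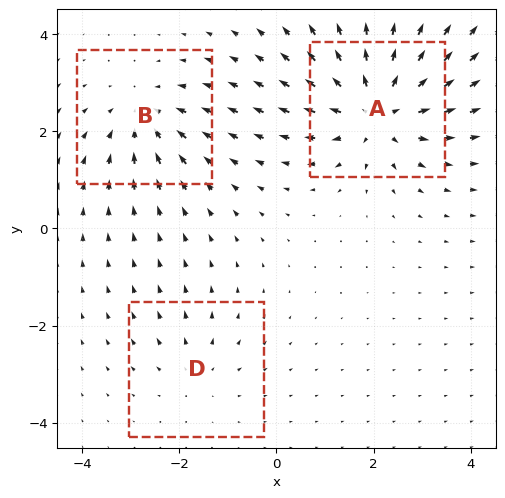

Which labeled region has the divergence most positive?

Divergence at each region's feature centre — A: about +5, B: about -3, D: about +2. Region A is most positive.

A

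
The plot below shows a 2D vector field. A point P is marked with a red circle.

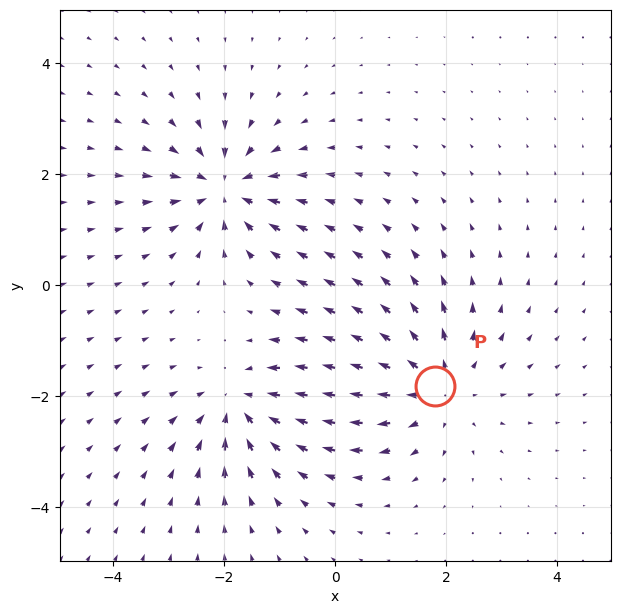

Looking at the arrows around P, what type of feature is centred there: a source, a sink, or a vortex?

At P (1.8, -1.8) the arrows spread outward. Divergence about +3, curl ≈0 — positive divergence with near-zero curl is a source.

source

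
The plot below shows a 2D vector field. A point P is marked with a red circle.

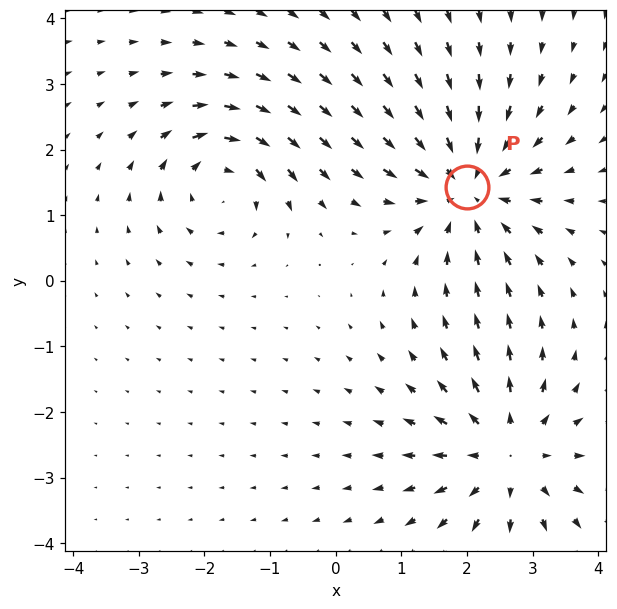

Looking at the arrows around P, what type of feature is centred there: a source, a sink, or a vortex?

sink

At P (2.0, 1.4) the arrows converge inward. Divergence about -4, curl ≈0 — negative divergence with near-zero curl is a sink.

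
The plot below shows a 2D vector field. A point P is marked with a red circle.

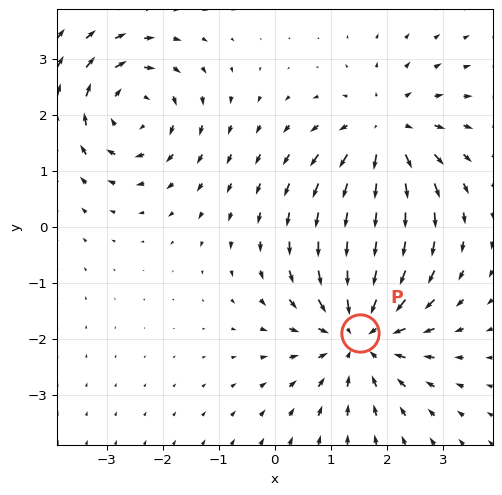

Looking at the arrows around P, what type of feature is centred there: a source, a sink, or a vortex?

sink

At P (1.5, -1.9) the arrows converge inward. Divergence about -4, curl ≈0 — negative divergence with near-zero curl is a sink.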